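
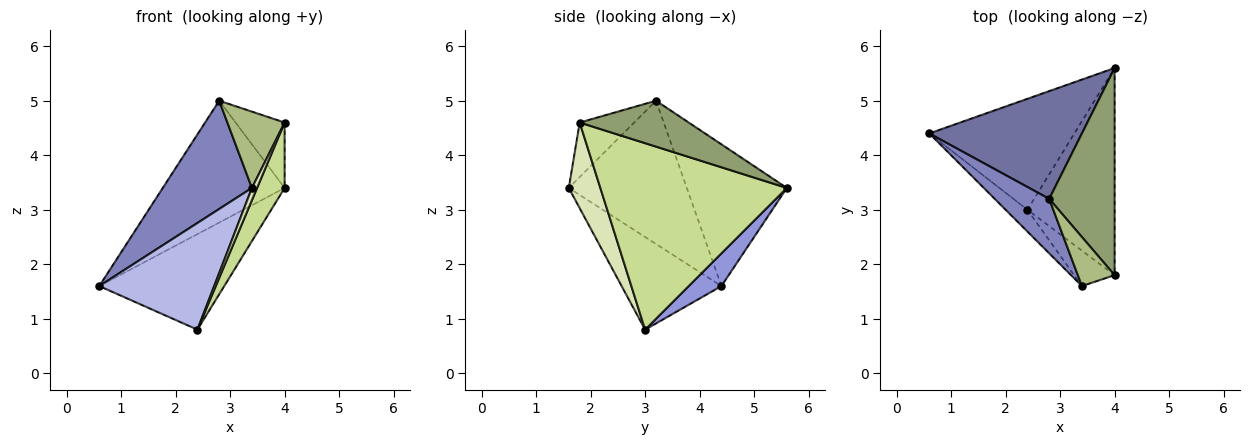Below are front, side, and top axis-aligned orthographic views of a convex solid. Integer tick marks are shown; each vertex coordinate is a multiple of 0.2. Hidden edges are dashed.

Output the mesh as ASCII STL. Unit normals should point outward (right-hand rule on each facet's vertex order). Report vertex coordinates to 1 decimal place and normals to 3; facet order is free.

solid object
 facet normal -0.524 0.638 0.564
  outer loop
   vertex 2.8 3.2 5.0
   vertex 4.0 5.6 3.4
   vertex 0.6 4.4 1.6
  endloop
 endfacet
 facet normal -0.764 -0.577 0.290
  outer loop
   vertex 2.8 3.2 5.0
   vertex 0.6 4.4 1.6
   vertex 3.4 1.6 3.4
  endloop
 endfacet
 facet normal 0.168 0.643 -0.747
  outer loop
   vertex 2.4 3.0 0.8
   vertex 0.6 4.4 1.6
   vertex 4.0 5.6 3.4
  endloop
 endfacet
 facet normal -0.648 -0.746 -0.152
  outer loop
   vertex 2.4 3.0 0.8
   vertex 3.4 1.6 3.4
   vertex 0.6 4.4 1.6
  endloop
 endfacet
 facet normal 0.556 0.250 0.793
  outer loop
   vertex 4.0 1.8 4.6
   vertex 4.0 5.6 3.4
   vertex 2.8 3.2 5.0
  endloop
 endfacet
 facet normal -0.625 -0.656 0.422
  outer loop
   vertex 4.0 1.8 4.6
   vertex 2.8 3.2 5.0
   vertex 3.4 1.6 3.4
  endloop
 endfacet
 facet normal 0.898 -0.133 -0.420
  outer loop
   vertex 4.0 1.8 4.6
   vertex 2.4 3.0 0.8
   vertex 4.0 5.6 3.4
  endloop
 endfacet
 facet normal 0.894 -0.146 -0.423
  outer loop
   vertex 4.0 1.8 4.6
   vertex 3.4 1.6 3.4
   vertex 2.4 3.0 0.8
  endloop
 endfacet
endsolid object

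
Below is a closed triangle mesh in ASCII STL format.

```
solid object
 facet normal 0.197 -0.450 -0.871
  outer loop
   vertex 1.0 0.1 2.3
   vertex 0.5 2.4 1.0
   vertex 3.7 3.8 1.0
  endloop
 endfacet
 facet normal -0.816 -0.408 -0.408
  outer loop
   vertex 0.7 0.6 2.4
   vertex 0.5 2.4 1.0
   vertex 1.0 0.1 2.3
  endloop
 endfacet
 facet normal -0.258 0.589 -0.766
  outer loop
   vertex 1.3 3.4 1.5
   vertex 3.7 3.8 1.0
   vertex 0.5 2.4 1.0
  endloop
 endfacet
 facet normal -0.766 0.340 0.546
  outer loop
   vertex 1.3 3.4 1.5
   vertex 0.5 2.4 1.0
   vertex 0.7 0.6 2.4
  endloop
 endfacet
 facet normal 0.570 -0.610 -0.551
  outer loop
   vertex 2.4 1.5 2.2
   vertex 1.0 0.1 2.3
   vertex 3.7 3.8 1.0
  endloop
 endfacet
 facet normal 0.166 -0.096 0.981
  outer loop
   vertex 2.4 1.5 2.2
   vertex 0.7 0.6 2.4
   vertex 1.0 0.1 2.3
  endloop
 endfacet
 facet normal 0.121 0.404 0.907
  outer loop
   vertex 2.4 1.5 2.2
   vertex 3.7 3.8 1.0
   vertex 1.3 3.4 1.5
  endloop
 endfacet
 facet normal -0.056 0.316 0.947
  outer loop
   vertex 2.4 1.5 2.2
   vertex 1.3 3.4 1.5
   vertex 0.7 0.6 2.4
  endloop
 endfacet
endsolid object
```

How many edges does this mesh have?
12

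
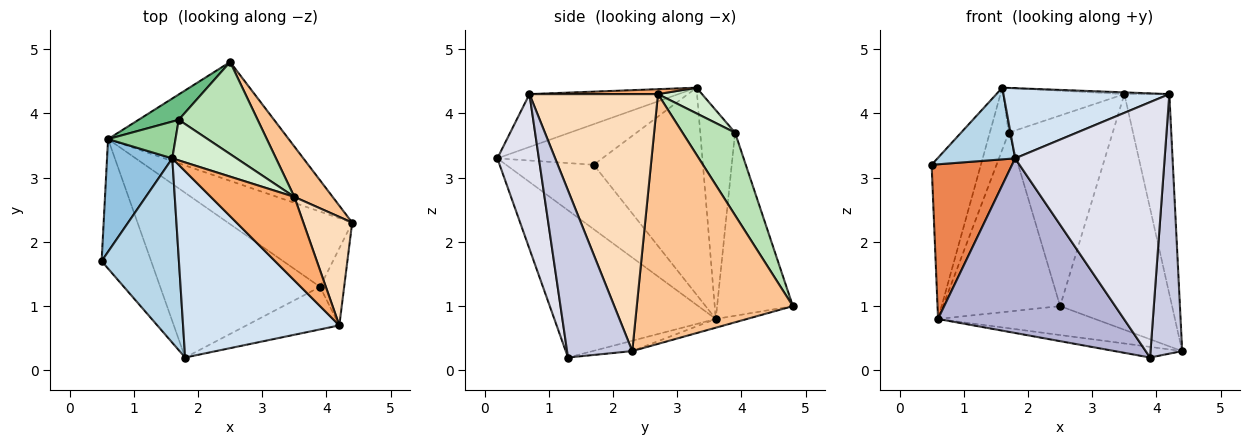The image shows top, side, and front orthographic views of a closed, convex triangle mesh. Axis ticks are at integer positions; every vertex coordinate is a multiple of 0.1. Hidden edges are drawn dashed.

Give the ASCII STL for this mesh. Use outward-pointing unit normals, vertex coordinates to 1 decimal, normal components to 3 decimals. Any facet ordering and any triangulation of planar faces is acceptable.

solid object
 facet normal -0.047 0.236 -0.971
  outer loop
   vertex 0.6 3.6 0.8
   vertex 2.5 4.8 1.0
   vertex 4.4 2.3 0.3
  endloop
 endfacet
 facet normal -0.876 0.395 0.276
  outer loop
   vertex 0.6 3.6 0.8
   vertex 0.5 1.7 3.2
   vertex 1.6 3.3 4.4
  endloop
 endfacet
 facet normal -0.440 -0.325 0.837
  outer loop
   vertex 1.8 0.2 3.3
   vertex 1.6 3.3 4.4
   vertex 0.5 1.7 3.2
  endloop
 endfacet
 facet normal -0.302 -0.336 0.892
  outer loop
   vertex 1.8 0.2 3.3
   vertex 4.2 0.7 4.3
   vertex 1.6 3.3 4.4
  endloop
 endfacet
 facet normal -0.641 -0.588 -0.493
  outer loop
   vertex 1.8 0.2 3.3
   vertex 0.5 1.7 3.2
   vertex 0.6 3.6 0.8
  endloop
 endfacet
 facet normal 0.059 0.021 0.998
  outer loop
   vertex 3.5 2.7 4.3
   vertex 1.6 3.3 4.4
   vertex 4.2 0.7 4.3
  endloop
 endfacet
 facet normal 0.806 0.578 0.124
  outer loop
   vertex 3.5 2.7 4.3
   vertex 4.4 2.3 0.3
   vertex 2.5 4.8 1.0
  endloop
 endfacet
 facet normal 0.929 0.325 0.177
  outer loop
   vertex 3.5 2.7 4.3
   vertex 4.2 0.7 4.3
   vertex 4.4 2.3 0.3
  endloop
 endfacet
 facet normal -0.539 0.834 0.118
  outer loop
   vertex 1.7 3.9 3.7
   vertex 2.5 4.8 1.0
   vertex 0.6 3.6 0.8
  endloop
 endfacet
 facet normal -0.845 0.459 0.273
  outer loop
   vertex 1.7 3.9 3.7
   vertex 0.6 3.6 0.8
   vertex 1.6 3.3 4.4
  endloop
 endfacet
 facet normal 0.414 0.819 0.396
  outer loop
   vertex 1.7 3.9 3.7
   vertex 3.5 2.7 4.3
   vertex 2.5 4.8 1.0
  endloop
 endfacet
 facet normal 0.260 0.715 0.650
  outer loop
   vertex 1.7 3.9 3.7
   vertex 1.6 3.3 4.4
   vertex 3.5 2.7 4.3
  endloop
 endfacet
 facet normal -0.082 0.140 -0.987
  outer loop
   vertex 3.9 1.3 0.2
   vertex 0.6 3.6 0.8
   vertex 4.4 2.3 0.3
  endloop
 endfacet
 facet normal -0.534 -0.615 -0.580
  outer loop
   vertex 3.9 1.3 0.2
   vertex 1.8 0.2 3.3
   vertex 0.6 3.6 0.8
  endloop
 endfacet
 facet normal 0.892 -0.433 -0.129
  outer loop
   vertex 3.9 1.3 0.2
   vertex 4.4 2.3 0.3
   vertex 4.2 0.7 4.3
  endloop
 endfacet
 facet normal 0.264 -0.951 -0.159
  outer loop
   vertex 3.9 1.3 0.2
   vertex 4.2 0.7 4.3
   vertex 1.8 0.2 3.3
  endloop
 endfacet
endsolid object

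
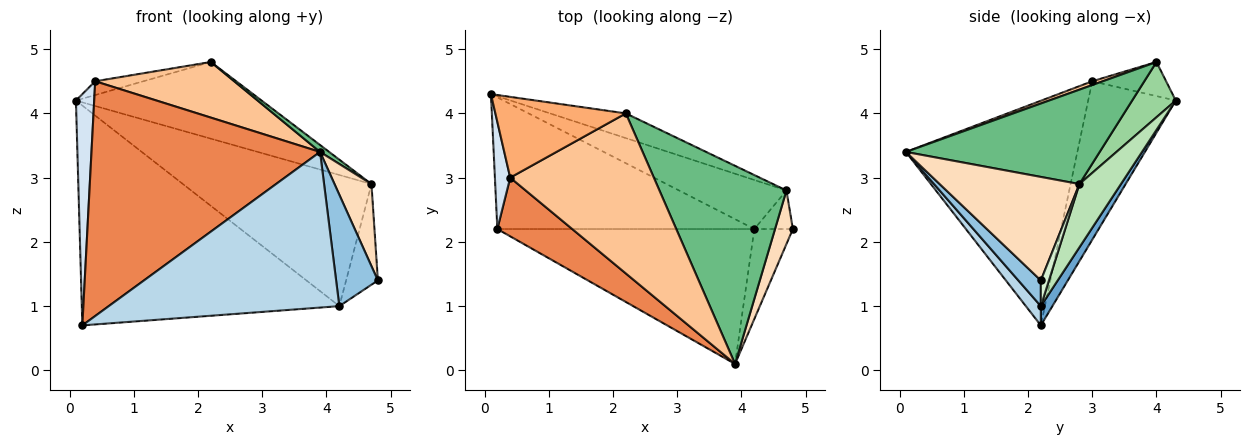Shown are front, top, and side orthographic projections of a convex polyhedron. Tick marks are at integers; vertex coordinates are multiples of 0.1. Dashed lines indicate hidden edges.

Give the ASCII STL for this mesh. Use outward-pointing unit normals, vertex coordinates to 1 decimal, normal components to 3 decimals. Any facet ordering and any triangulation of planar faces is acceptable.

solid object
 facet normal 0.038 0.857 -0.513
  outer loop
   vertex 4.2 2.2 1.0
   vertex 0.2 2.2 0.7
   vertex 0.1 4.3 4.2
  endloop
 endfacet
 facet normal 0.386 -0.718 -0.580
  outer loop
   vertex 4.2 2.2 1.0
   vertex 4.8 2.2 1.4
   vertex 3.9 0.1 3.4
  endloop
 endfacet
 facet normal 0.049 -0.755 -0.654
  outer loop
   vertex 4.2 2.2 1.0
   vertex 3.9 0.1 3.4
   vertex 0.2 2.2 0.7
  endloop
 endfacet
 facet normal -0.975 -0.203 0.094
  outer loop
   vertex 0.4 3.0 4.5
   vertex 0.1 4.3 4.2
   vertex 0.2 2.2 0.7
  endloop
 endfacet
 facet normal -0.588 -0.784 0.196
  outer loop
   vertex 0.4 3.0 4.5
   vertex 0.2 2.2 0.7
   vertex 3.9 0.1 3.4
  endloop
 endfacet
 facet normal -0.249 0.163 0.955
  outer loop
   vertex 0.4 3.0 4.5
   vertex 2.2 4.0 4.8
   vertex 0.1 4.3 4.2
  endloop
 endfacet
 facet normal 0.025 -0.328 0.944
  outer loop
   vertex 0.4 3.0 4.5
   vertex 3.9 0.1 3.4
   vertex 2.2 4.0 4.8
  endloop
 endfacet
 facet normal 0.954 -0.252 0.164
  outer loop
   vertex 4.7 2.8 2.9
   vertex 3.9 0.1 3.4
   vertex 4.8 2.2 1.4
  endloop
 endfacet
 facet normal 0.596 -0.028 0.802
  outer loop
   vertex 4.7 2.8 2.9
   vertex 2.2 4.0 4.8
   vertex 3.9 0.1 3.4
  endloop
 endfacet
 facet normal 0.218 0.929 -0.299
  outer loop
   vertex 4.7 2.8 2.9
   vertex 0.1 4.3 4.2
   vertex 2.2 4.0 4.8
  endloop
 endfacet
 facet normal 0.202 0.917 -0.343
  outer loop
   vertex 4.7 2.8 2.9
   vertex 4.2 2.2 1.0
   vertex 0.1 4.3 4.2
  endloop
 endfacet
 facet normal 0.232 0.908 -0.348
  outer loop
   vertex 4.7 2.8 2.9
   vertex 4.8 2.2 1.4
   vertex 4.2 2.2 1.0
  endloop
 endfacet
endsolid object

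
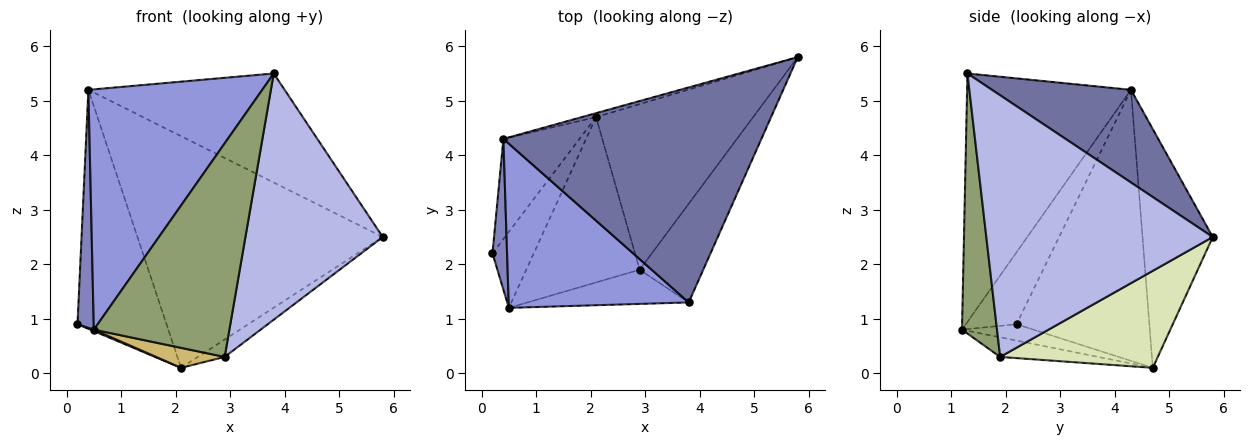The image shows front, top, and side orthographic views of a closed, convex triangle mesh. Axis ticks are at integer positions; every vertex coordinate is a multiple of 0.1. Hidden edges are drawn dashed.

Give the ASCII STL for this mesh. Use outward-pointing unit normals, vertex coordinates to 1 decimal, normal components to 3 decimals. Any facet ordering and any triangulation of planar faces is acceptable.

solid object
 facet normal 0.305 0.431 0.849
  outer loop
   vertex 0.4 4.3 5.2
   vertex 3.8 1.3 5.5
   vertex 5.8 5.8 2.5
  endloop
 endfacet
 facet normal -0.935 -0.299 0.190
  outer loop
   vertex 0.4 4.3 5.2
   vertex 0.2 2.2 0.9
   vertex 0.5 1.2 0.8
  endloop
 endfacet
 facet normal -0.614 -0.652 0.445
  outer loop
   vertex 0.4 4.3 5.2
   vertex 0.5 1.2 0.8
   vertex 3.8 1.3 5.5
  endloop
 endfacet
 facet normal 0.837 -0.508 -0.203
  outer loop
   vertex 2.9 1.9 0.3
   vertex 5.8 5.8 2.5
   vertex 3.8 1.3 5.5
  endloop
 endfacet
 facet normal 0.247 -0.957 -0.153
  outer loop
   vertex 2.9 1.9 0.3
   vertex 3.8 1.3 5.5
   vertex 0.5 1.2 0.8
  endloop
 endfacet
 facet normal -0.809 0.542 -0.227
  outer loop
   vertex 2.1 4.7 0.1
   vertex 0.2 2.2 0.9
   vertex 0.4 4.3 5.2
  endloop
 endfacet
 facet normal -0.275 0.961 -0.016
  outer loop
   vertex 2.1 4.7 0.1
   vertex 0.4 4.3 5.2
   vertex 5.8 5.8 2.5
  endloop
 endfacet
 facet normal 0.523 0.089 -0.848
  outer loop
   vertex 2.1 4.7 0.1
   vertex 5.8 5.8 2.5
   vertex 2.9 1.9 0.3
  endloop
 endfacet
 facet normal -0.368 -0.018 -0.930
  outer loop
   vertex 2.1 4.7 0.1
   vertex 0.5 1.2 0.8
   vertex 0.2 2.2 0.9
  endloop
 endfacet
 facet normal -0.169 -0.118 -0.978
  outer loop
   vertex 2.1 4.7 0.1
   vertex 2.9 1.9 0.3
   vertex 0.5 1.2 0.8
  endloop
 endfacet
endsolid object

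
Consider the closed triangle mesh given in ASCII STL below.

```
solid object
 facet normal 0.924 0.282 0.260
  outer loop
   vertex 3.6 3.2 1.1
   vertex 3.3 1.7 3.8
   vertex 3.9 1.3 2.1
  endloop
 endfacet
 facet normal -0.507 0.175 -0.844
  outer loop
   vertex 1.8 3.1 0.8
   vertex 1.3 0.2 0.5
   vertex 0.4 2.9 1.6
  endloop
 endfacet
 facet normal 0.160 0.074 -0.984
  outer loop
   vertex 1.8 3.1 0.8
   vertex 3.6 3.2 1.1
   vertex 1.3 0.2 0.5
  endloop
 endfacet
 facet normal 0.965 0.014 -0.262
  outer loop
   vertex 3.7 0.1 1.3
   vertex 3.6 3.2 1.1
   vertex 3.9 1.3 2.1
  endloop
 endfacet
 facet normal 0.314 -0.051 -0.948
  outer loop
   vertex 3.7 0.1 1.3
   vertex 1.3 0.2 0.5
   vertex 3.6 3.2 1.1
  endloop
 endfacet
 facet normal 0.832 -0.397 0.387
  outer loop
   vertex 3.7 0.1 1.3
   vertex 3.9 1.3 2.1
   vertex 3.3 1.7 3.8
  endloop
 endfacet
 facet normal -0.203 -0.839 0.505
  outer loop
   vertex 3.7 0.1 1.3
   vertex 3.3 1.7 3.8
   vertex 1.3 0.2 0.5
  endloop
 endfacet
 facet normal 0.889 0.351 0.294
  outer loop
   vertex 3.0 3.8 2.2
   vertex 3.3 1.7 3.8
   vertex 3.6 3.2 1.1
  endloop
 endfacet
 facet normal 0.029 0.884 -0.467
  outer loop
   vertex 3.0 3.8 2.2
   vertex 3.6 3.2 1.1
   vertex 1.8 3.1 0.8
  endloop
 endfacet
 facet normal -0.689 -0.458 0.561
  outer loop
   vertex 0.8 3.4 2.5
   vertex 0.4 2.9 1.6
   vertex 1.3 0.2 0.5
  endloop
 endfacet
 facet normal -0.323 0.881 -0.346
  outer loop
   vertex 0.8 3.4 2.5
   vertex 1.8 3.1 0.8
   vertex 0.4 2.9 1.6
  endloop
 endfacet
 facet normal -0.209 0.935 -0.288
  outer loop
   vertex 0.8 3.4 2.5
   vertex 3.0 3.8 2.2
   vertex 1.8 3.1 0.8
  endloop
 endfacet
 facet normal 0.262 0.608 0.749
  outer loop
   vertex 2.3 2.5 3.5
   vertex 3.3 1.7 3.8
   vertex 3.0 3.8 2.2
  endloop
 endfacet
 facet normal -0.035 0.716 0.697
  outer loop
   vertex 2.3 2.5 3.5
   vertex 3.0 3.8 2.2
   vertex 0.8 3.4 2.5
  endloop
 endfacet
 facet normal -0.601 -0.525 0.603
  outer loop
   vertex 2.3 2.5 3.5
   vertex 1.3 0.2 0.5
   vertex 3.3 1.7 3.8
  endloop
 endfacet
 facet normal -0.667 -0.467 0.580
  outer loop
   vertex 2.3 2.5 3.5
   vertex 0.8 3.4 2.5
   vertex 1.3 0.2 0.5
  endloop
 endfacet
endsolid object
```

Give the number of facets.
16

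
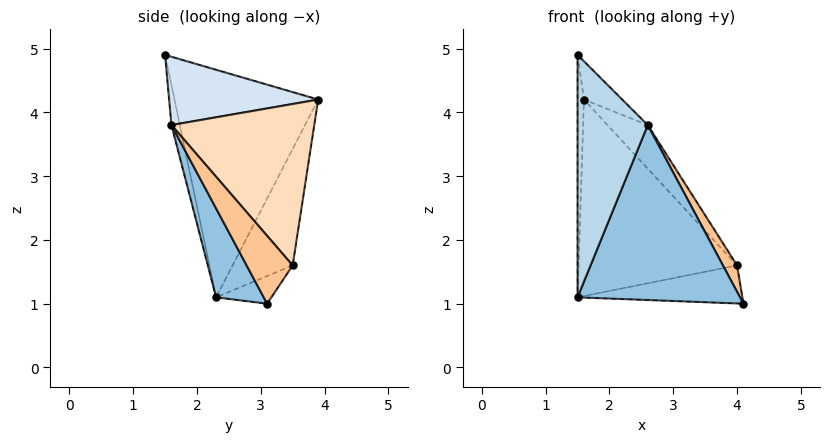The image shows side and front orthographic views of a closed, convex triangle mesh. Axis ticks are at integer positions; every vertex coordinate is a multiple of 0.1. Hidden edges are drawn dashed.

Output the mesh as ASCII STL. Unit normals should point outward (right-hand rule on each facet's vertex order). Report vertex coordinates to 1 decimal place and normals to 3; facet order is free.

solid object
 facet normal -0.999 0.044 0.009
  outer loop
   vertex 1.5 1.5 4.9
   vertex 1.6 3.9 4.2
   vertex 1.5 2.3 1.1
  endloop
 endfacet
 facet normal 0.264 -0.902 -0.342
  outer loop
   vertex 2.6 1.6 3.8
   vertex 1.5 2.3 1.1
   vertex 4.1 3.1 1.0
  endloop
 endfacet
 facet normal -0.116 -0.972 -0.205
  outer loop
   vertex 2.6 1.6 3.8
   vertex 1.5 1.5 4.9
   vertex 1.5 2.3 1.1
  endloop
 endfacet
 facet normal 0.688 0.177 0.704
  outer loop
   vertex 2.6 1.6 3.8
   vertex 1.6 3.9 4.2
   vertex 1.5 1.5 4.9
  endloop
 endfacet
 facet normal -0.262 0.782 -0.565
  outer loop
   vertex 4.0 3.5 1.6
   vertex 4.1 3.1 1.0
   vertex 1.5 2.3 1.1
  endloop
 endfacet
 facet normal -0.321 0.846 -0.426
  outer loop
   vertex 4.0 3.5 1.6
   vertex 1.5 2.3 1.1
   vertex 1.6 3.9 4.2
  endloop
 endfacet
 facet normal 0.901 -0.277 0.334
  outer loop
   vertex 4.0 3.5 1.6
   vertex 2.6 1.6 3.8
   vertex 4.1 3.1 1.0
  endloop
 endfacet
 facet normal 0.735 0.207 0.646
  outer loop
   vertex 4.0 3.5 1.6
   vertex 1.6 3.9 4.2
   vertex 2.6 1.6 3.8
  endloop
 endfacet
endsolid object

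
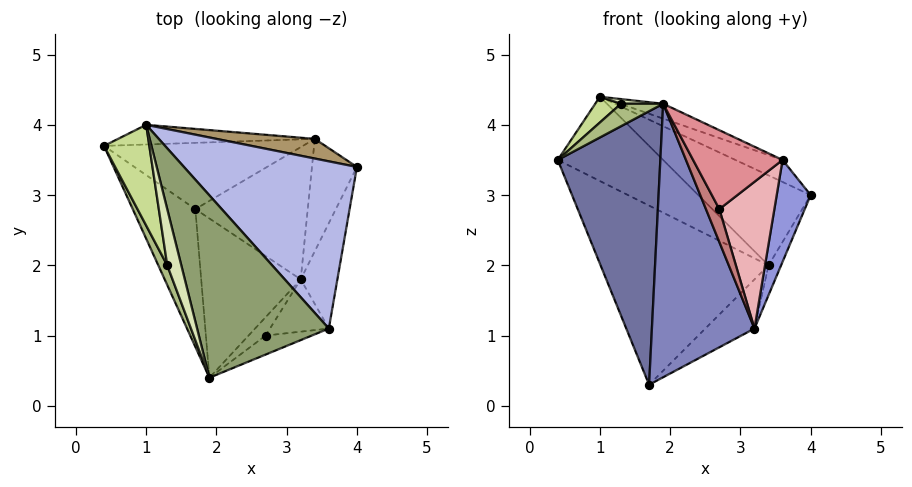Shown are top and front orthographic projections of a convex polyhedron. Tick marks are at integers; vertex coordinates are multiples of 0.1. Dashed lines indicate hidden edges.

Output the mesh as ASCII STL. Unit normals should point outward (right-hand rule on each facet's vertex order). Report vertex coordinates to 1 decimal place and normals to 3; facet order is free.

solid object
 facet normal -0.865 -0.448 -0.225
  outer loop
   vertex 1.7 2.8 0.3
   vertex 1.9 0.4 4.3
   vertex 0.4 3.7 3.5
  endloop
 endfacet
 facet normal -0.294 -0.826 -0.481
  outer loop
   vertex 3.2 1.8 1.1
   vertex 1.9 0.4 4.3
   vertex 1.7 2.8 0.3
  endloop
 endfacet
 facet normal 0.952 -0.214 -0.221
  outer loop
   vertex 3.6 1.1 3.5
   vertex 3.2 1.8 1.1
   vertex 4.0 3.4 3.0
  endloop
 endfacet
 facet normal 0.439 0.117 0.891
  outer loop
   vertex 3.6 1.1 3.5
   vertex 4.0 3.4 3.0
   vertex 1.0 4.0 4.4
  endloop
 endfacet
 facet normal 0.399 0.074 0.914
  outer loop
   vertex 3.6 1.1 3.5
   vertex 1.0 4.0 4.4
   vertex 1.9 0.4 4.3
  endloop
 endfacet
 facet normal -0.895 -0.336 0.294
  outer loop
   vertex 1.3 2.0 4.3
   vertex 0.4 3.7 3.5
   vertex 1.9 0.4 4.3
  endloop
 endfacet
 facet normal -0.799 -0.149 0.582
  outer loop
   vertex 1.3 2.0 4.3
   vertex 1.0 4.0 4.4
   vertex 0.4 3.7 3.5
  endloop
 endfacet
 facet normal -0.216 -0.081 0.973
  outer loop
   vertex 1.3 2.0 4.3
   vertex 1.9 0.4 4.3
   vertex 1.0 4.0 4.4
  endloop
 endfacet
 facet normal 0.283 0.937 0.205
  outer loop
   vertex 3.4 3.8 2.0
   vertex 1.0 4.0 4.4
   vertex 4.0 3.4 3.0
  endloop
 endfacet
 facet normal -0.201 0.919 -0.340
  outer loop
   vertex 3.4 3.8 2.0
   vertex 1.7 2.8 0.3
   vertex 0.4 3.7 3.5
  endloop
 endfacet
 facet normal -0.145 0.964 -0.225
  outer loop
   vertex 3.4 3.8 2.0
   vertex 0.4 3.7 3.5
   vertex 1.0 4.0 4.4
  endloop
 endfacet
 facet normal 0.872 0.126 -0.473
  outer loop
   vertex 3.4 3.8 2.0
   vertex 4.0 3.4 3.0
   vertex 3.2 1.8 1.1
  endloop
 endfacet
 facet normal 0.591 0.281 -0.756
  outer loop
   vertex 3.4 3.8 2.0
   vertex 3.2 1.8 1.1
   vertex 1.7 2.8 0.3
  endloop
 endfacet
 facet normal -0.250 -0.846 -0.471
  outer loop
   vertex 2.7 1.0 2.8
   vertex 1.9 0.4 4.3
   vertex 3.2 1.8 1.1
  endloop
 endfacet
 facet normal 0.279 -0.934 -0.225
  outer loop
   vertex 2.7 1.0 2.8
   vertex 3.6 1.1 3.5
   vertex 1.9 0.4 4.3
  endloop
 endfacet
 facet normal 0.344 -0.885 -0.315
  outer loop
   vertex 2.7 1.0 2.8
   vertex 3.2 1.8 1.1
   vertex 3.6 1.1 3.5
  endloop
 endfacet
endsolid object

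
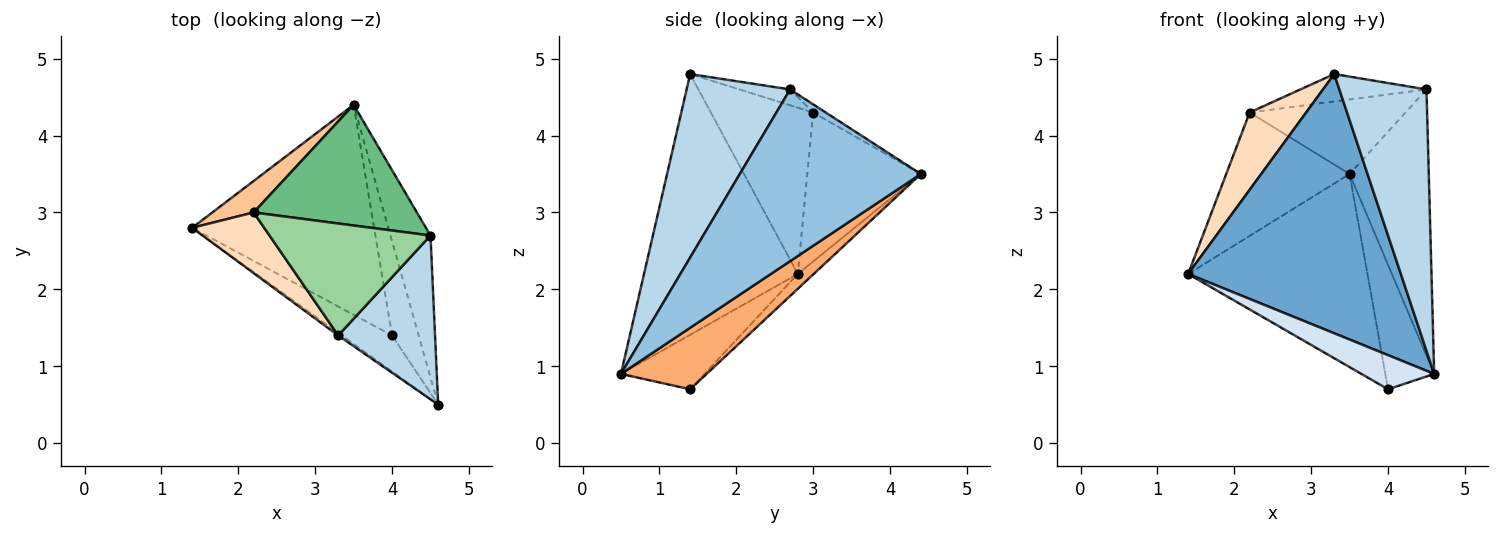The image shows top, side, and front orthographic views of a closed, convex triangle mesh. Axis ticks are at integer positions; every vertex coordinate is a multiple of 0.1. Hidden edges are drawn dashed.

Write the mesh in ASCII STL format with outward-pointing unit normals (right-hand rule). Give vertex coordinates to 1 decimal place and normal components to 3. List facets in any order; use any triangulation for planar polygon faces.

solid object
 facet normal -0.586 -0.810 -0.008
  outer loop
   vertex 3.3 1.4 4.8
   vertex 1.4 2.8 2.2
   vertex 4.6 0.5 0.9
  endloop
 endfacet
 facet normal 0.896 0.392 -0.209
  outer loop
   vertex 4.5 2.7 4.6
   vertex 4.6 0.5 0.9
   vertex 3.5 4.4 3.5
  endloop
 endfacet
 facet normal 0.709 -0.597 0.374
  outer loop
   vertex 4.5 2.7 4.6
   vertex 3.3 1.4 4.8
   vertex 4.6 0.5 0.9
  endloop
 endfacet
 facet normal -0.619 -0.540 -0.570
  outer loop
   vertex 4.0 1.4 0.7
   vertex 4.6 0.5 0.9
   vertex 1.4 2.8 2.2
  endloop
 endfacet
 facet normal -0.060 0.676 -0.735
  outer loop
   vertex 4.0 1.4 0.7
   vertex 1.4 2.8 2.2
   vertex 3.5 4.4 3.5
  endloop
 endfacet
 facet normal 0.813 0.464 -0.352
  outer loop
   vertex 4.0 1.4 0.7
   vertex 3.5 4.4 3.5
   vertex 4.6 0.5 0.9
  endloop
 endfacet
 facet normal -0.665 0.723 0.185
  outer loop
   vertex 2.2 3.0 4.3
   vertex 3.5 4.4 3.5
   vertex 1.4 2.8 2.2
  endloop
 endfacet
 facet normal -0.818 -0.452 0.355
  outer loop
   vertex 2.2 3.0 4.3
   vertex 1.4 2.8 2.2
   vertex 3.3 1.4 4.8
  endloop
 endfacet
 facet normal -0.042 0.525 0.850
  outer loop
   vertex 2.2 3.0 4.3
   vertex 4.5 2.7 4.6
   vertex 3.5 4.4 3.5
  endloop
 endfacet
 facet normal -0.095 0.237 0.967
  outer loop
   vertex 2.2 3.0 4.3
   vertex 3.3 1.4 4.8
   vertex 4.5 2.7 4.6
  endloop
 endfacet
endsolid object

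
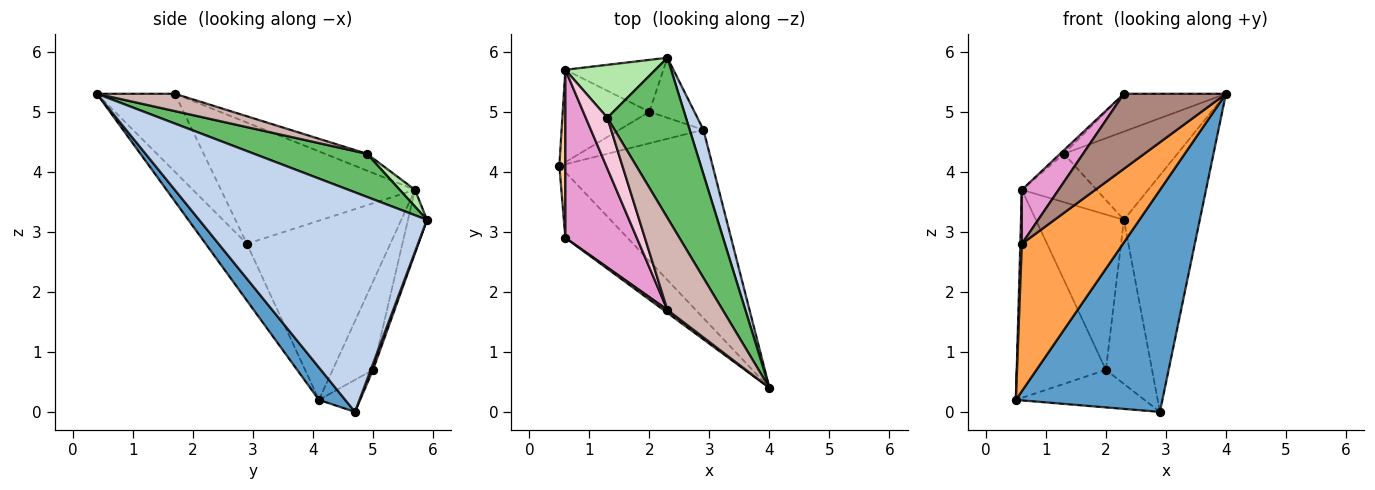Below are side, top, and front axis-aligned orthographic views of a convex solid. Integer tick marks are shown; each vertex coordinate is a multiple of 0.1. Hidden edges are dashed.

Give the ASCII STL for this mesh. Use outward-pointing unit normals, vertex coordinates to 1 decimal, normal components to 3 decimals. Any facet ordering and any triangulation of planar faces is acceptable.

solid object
 facet normal 0.135 -0.755 -0.641
  outer loop
   vertex 2.9 4.7 0.0
   vertex 4.0 0.4 5.3
   vertex 0.5 4.1 0.2
  endloop
 endfacet
 facet normal 0.947 0.315 0.059
  outer loop
   vertex 2.9 4.7 0.0
   vertex 2.3 5.9 3.2
   vertex 4.0 0.4 5.3
  endloop
 endfacet
 facet normal -0.349 -0.856 -0.382
  outer loop
   vertex 0.6 2.9 2.8
   vertex 0.5 4.1 0.2
   vertex 4.0 0.4 5.3
  endloop
 endfacet
 facet normal -0.999 -0.011 0.033
  outer loop
   vertex 0.6 2.9 2.8
   vertex 0.6 5.7 3.7
   vertex 0.5 4.1 0.2
  endloop
 endfacet
 facet normal 0.433 0.435 0.789
  outer loop
   vertex 1.3 4.9 4.3
   vertex 4.0 0.4 5.3
   vertex 2.3 5.9 3.2
  endloop
 endfacet
 facet normal 0.137 0.668 0.731
  outer loop
   vertex 1.3 4.9 4.3
   vertex 2.3 5.9 3.2
   vertex 0.6 5.7 3.7
  endloop
 endfacet
 facet normal 0.046 0.938 -0.343
  outer loop
   vertex 2.0 5.0 0.7
   vertex 2.3 5.9 3.2
   vertex 2.9 4.7 0.0
  endloop
 endfacet
 facet normal -0.201 0.929 -0.310
  outer loop
   vertex 2.0 5.0 0.7
   vertex 0.6 5.7 3.7
   vertex 2.3 5.9 3.2
  endloop
 endfacet
 facet normal -0.238 0.744 -0.625
  outer loop
   vertex 2.0 5.0 0.7
   vertex 2.9 4.7 0.0
   vertex 0.5 4.1 0.2
  endloop
 endfacet
 facet normal -0.382 0.845 -0.375
  outer loop
   vertex 2.0 5.0 0.7
   vertex 0.5 4.1 0.2
   vertex 0.6 5.7 3.7
  endloop
 endfacet
 facet normal -0.607 -0.794 0.032
  outer loop
   vertex 2.3 1.7 5.3
   vertex 0.6 2.9 2.8
   vertex 4.0 0.4 5.3
  endloop
 endfacet
 facet normal 0.279 0.365 0.888
  outer loop
   vertex 2.3 1.7 5.3
   vertex 4.0 0.4 5.3
   vertex 1.3 4.9 4.3
  endloop
 endfacet
 facet normal -0.850 -0.161 0.501
  outer loop
   vertex 2.3 1.7 5.3
   vertex 0.6 5.7 3.7
   vertex 0.6 2.9 2.8
  endloop
 endfacet
 facet normal -0.613 0.055 0.788
  outer loop
   vertex 2.3 1.7 5.3
   vertex 1.3 4.9 4.3
   vertex 0.6 5.7 3.7
  endloop
 endfacet
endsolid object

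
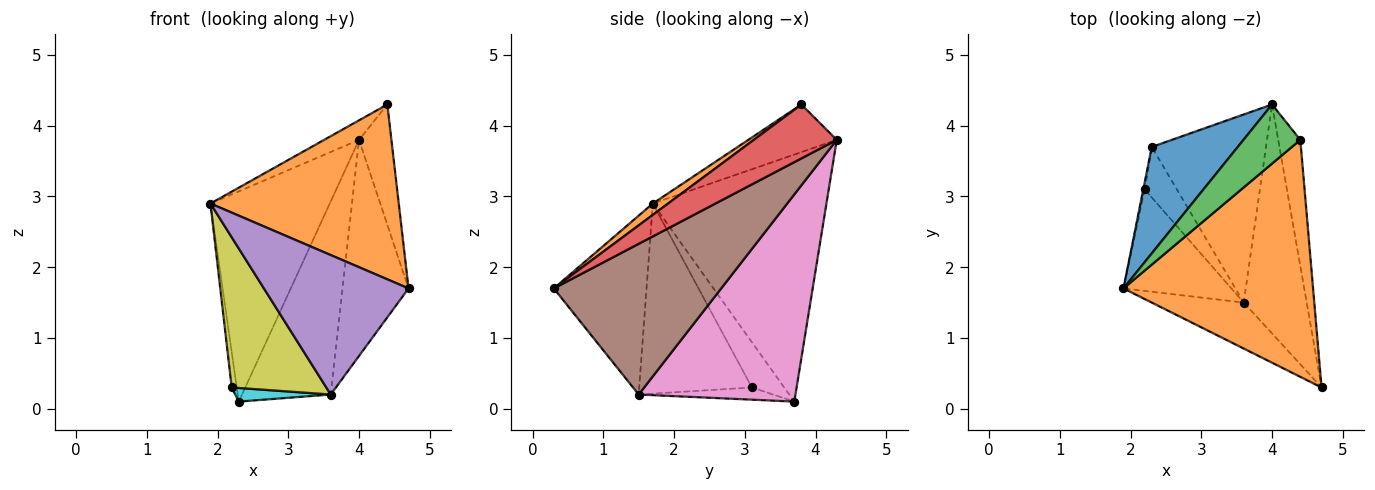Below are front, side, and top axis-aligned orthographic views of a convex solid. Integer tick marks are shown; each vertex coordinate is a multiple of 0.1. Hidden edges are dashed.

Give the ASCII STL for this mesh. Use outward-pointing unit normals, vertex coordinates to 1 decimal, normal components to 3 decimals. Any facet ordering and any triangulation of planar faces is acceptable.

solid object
 facet normal -0.792 0.544 0.276
  outer loop
   vertex 2.3 3.7 0.1
   vertex 1.9 1.7 2.9
   vertex 4.0 4.3 3.8
  endloop
 endfacet
 facet normal 0.048 -0.593 0.804
  outer loop
   vertex 4.4 3.8 4.3
   vertex 1.9 1.7 2.9
   vertex 4.7 0.3 1.7
  endloop
 endfacet
 facet normal -0.622 0.245 0.743
  outer loop
   vertex 4.4 3.8 4.3
   vertex 4.0 4.3 3.8
   vertex 1.9 1.7 2.9
  endloop
 endfacet
 facet normal 0.870 0.340 -0.357
  outer loop
   vertex 4.4 3.8 4.3
   vertex 4.7 0.3 1.7
   vertex 4.0 4.3 3.8
  endloop
 endfacet
 facet normal -0.520 -0.811 -0.267
  outer loop
   vertex 3.6 1.5 0.2
   vertex 4.7 0.3 1.7
   vertex 1.9 1.7 2.9
  endloop
 endfacet
 facet normal 0.867 0.342 -0.362
  outer loop
   vertex 3.6 1.5 0.2
   vertex 4.0 4.3 3.8
   vertex 4.7 0.3 1.7
  endloop
 endfacet
 facet normal 0.785 0.444 -0.433
  outer loop
   vertex 3.6 1.5 0.2
   vertex 2.3 3.7 0.1
   vertex 4.0 4.3 3.8
  endloop
 endfacet
 facet normal -0.988 0.154 -0.031
  outer loop
   vertex 2.2 3.1 0.3
   vertex 1.9 1.7 2.9
   vertex 2.3 3.7 0.1
  endloop
 endfacet
 facet normal -0.702 -0.590 -0.399
  outer loop
   vertex 2.2 3.1 0.3
   vertex 3.6 1.5 0.2
   vertex 1.9 1.7 2.9
  endloop
 endfacet
 facet normal -0.344 -0.245 -0.906
  outer loop
   vertex 2.2 3.1 0.3
   vertex 2.3 3.7 0.1
   vertex 3.6 1.5 0.2
  endloop
 endfacet
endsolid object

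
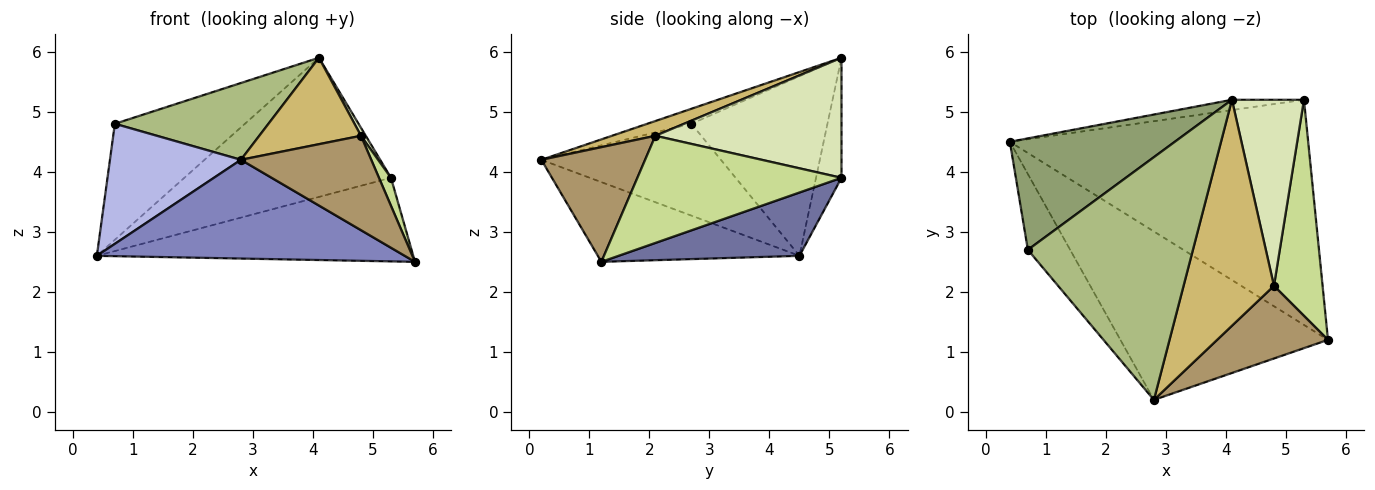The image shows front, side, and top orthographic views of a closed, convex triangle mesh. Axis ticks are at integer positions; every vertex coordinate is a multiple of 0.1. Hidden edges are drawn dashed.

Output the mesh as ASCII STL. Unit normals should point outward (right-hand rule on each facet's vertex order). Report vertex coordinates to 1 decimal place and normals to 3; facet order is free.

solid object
 facet normal 0.195 0.341 -0.919
  outer loop
   vertex 5.3 5.2 3.9
   vertex 5.7 1.2 2.5
   vertex 0.4 4.5 2.6
  endloop
 endfacet
 facet normal -0.314 -0.480 -0.819
  outer loop
   vertex 2.8 0.2 4.2
   vertex 0.4 4.5 2.6
   vertex 5.7 1.2 2.5
  endloop
 endfacet
 facet normal -0.122 0.990 -0.073
  outer loop
   vertex 4.1 5.2 5.9
   vertex 5.3 5.2 3.9
   vertex 0.4 4.5 2.6
  endloop
 endfacet
 facet normal -0.757 -0.552 -0.349
  outer loop
   vertex 0.7 2.7 4.8
   vertex 0.4 4.5 2.6
   vertex 2.8 0.2 4.2
  endloop
 endfacet
 facet normal -0.602 0.576 0.553
  outer loop
   vertex 0.7 2.7 4.8
   vertex 4.1 5.2 5.9
   vertex 0.4 4.5 2.6
  endloop
 endfacet
 facet normal -0.086 -0.301 0.950
  outer loop
   vertex 0.7 2.7 4.8
   vertex 2.8 0.2 4.2
   vertex 4.1 5.2 5.9
  endloop
 endfacet
 facet normal 0.909 -0.053 0.413
  outer loop
   vertex 4.8 2.1 4.6
   vertex 5.7 1.2 2.5
   vertex 5.3 5.2 3.9
  endloop
 endfacet
 facet normal 0.857 -0.022 0.514
  outer loop
   vertex 4.8 2.1 4.6
   vertex 5.3 5.2 3.9
   vertex 4.1 5.2 5.9
  endloop
 endfacet
 facet normal 0.534 -0.670 0.516
  outer loop
   vertex 4.8 2.1 4.6
   vertex 2.8 0.2 4.2
   vertex 5.7 1.2 2.5
  endloop
 endfacet
 facet normal 0.151 -0.353 0.923
  outer loop
   vertex 4.8 2.1 4.6
   vertex 4.1 5.2 5.9
   vertex 2.8 0.2 4.2
  endloop
 endfacet
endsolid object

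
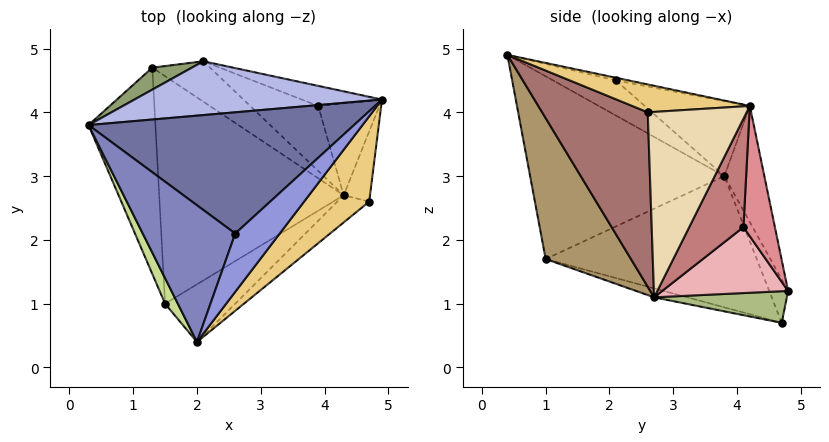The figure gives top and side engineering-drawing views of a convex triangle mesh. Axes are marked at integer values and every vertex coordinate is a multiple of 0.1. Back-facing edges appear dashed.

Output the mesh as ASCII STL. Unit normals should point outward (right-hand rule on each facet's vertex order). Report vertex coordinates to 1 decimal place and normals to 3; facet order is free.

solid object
 facet normal -0.245 0.434 0.867
  outer loop
   vertex 2.6 2.1 4.5
   vertex 4.9 4.2 4.1
   vertex 0.3 3.8 3.0
  endloop
 endfacet
 facet normal -0.335 0.326 0.884
  outer loop
   vertex 2.6 2.1 4.5
   vertex 0.3 3.8 3.0
   vertex 2.0 0.4 4.9
  endloop
 endfacet
 facet normal -0.058 0.248 0.967
  outer loop
   vertex 2.6 2.1 4.5
   vertex 2.0 0.4 4.9
   vertex 4.9 4.2 4.1
  endloop
 endfacet
 facet normal -0.164 0.923 0.349
  outer loop
   vertex 2.1 4.8 1.2
   vertex 0.3 3.8 3.0
   vertex 4.9 4.2 4.1
  endloop
 endfacet
 facet normal -0.270 0.931 0.247
  outer loop
   vertex 2.1 4.8 1.2
   vertex 1.3 4.7 0.7
   vertex 0.3 3.8 3.0
  endloop
 endfacet
 facet normal 0.422 0.478 -0.770
  outer loop
   vertex 2.1 4.8 1.2
   vertex 4.3 2.7 1.1
   vertex 1.3 4.7 0.7
  endloop
 endfacet
 facet normal -0.906 -0.418 0.063
  outer loop
   vertex 1.5 1.0 1.7
   vertex 2.0 0.4 4.9
   vertex 0.3 3.8 3.0
  endloop
 endfacet
 facet normal -0.878 -0.168 -0.448
  outer loop
   vertex 1.5 1.0 1.7
   vertex 0.3 3.8 3.0
   vertex 1.3 4.7 0.7
  endloop
 endfacet
 facet normal 0.468 -0.853 -0.233
  outer loop
   vertex 1.5 1.0 1.7
   vertex 4.3 2.7 1.1
   vertex 2.0 0.4 4.9
  endloop
 endfacet
 facet normal -0.047 -0.263 -0.964
  outer loop
   vertex 1.5 1.0 1.7
   vertex 1.3 4.7 0.7
   vertex 4.3 2.7 1.1
  endloop
 endfacet
 facet normal 0.391 -0.106 0.914
  outer loop
   vertex 4.7 2.6 4.0
   vertex 4.9 4.2 4.1
   vertex 2.0 0.4 4.9
  endloop
 endfacet
 facet normal 0.984 -0.114 -0.140
  outer loop
   vertex 4.7 2.6 4.0
   vertex 4.3 2.7 1.1
   vertex 4.9 4.2 4.1
  endloop
 endfacet
 facet normal 0.605 -0.788 -0.111
  outer loop
   vertex 4.7 2.6 4.0
   vertex 2.0 0.4 4.9
   vertex 4.3 2.7 1.1
  endloop
 endfacet
 facet normal 0.735 0.536 -0.415
  outer loop
   vertex 3.9 4.1 2.2
   vertex 4.9 4.2 4.1
   vertex 4.3 2.7 1.1
  endloop
 endfacet
 facet normal 0.485 0.822 -0.299
  outer loop
   vertex 3.9 4.1 2.2
   vertex 2.1 4.8 1.2
   vertex 4.9 4.2 4.1
  endloop
 endfacet
 facet normal 0.553 0.607 -0.571
  outer loop
   vertex 3.9 4.1 2.2
   vertex 4.3 2.7 1.1
   vertex 2.1 4.8 1.2
  endloop
 endfacet
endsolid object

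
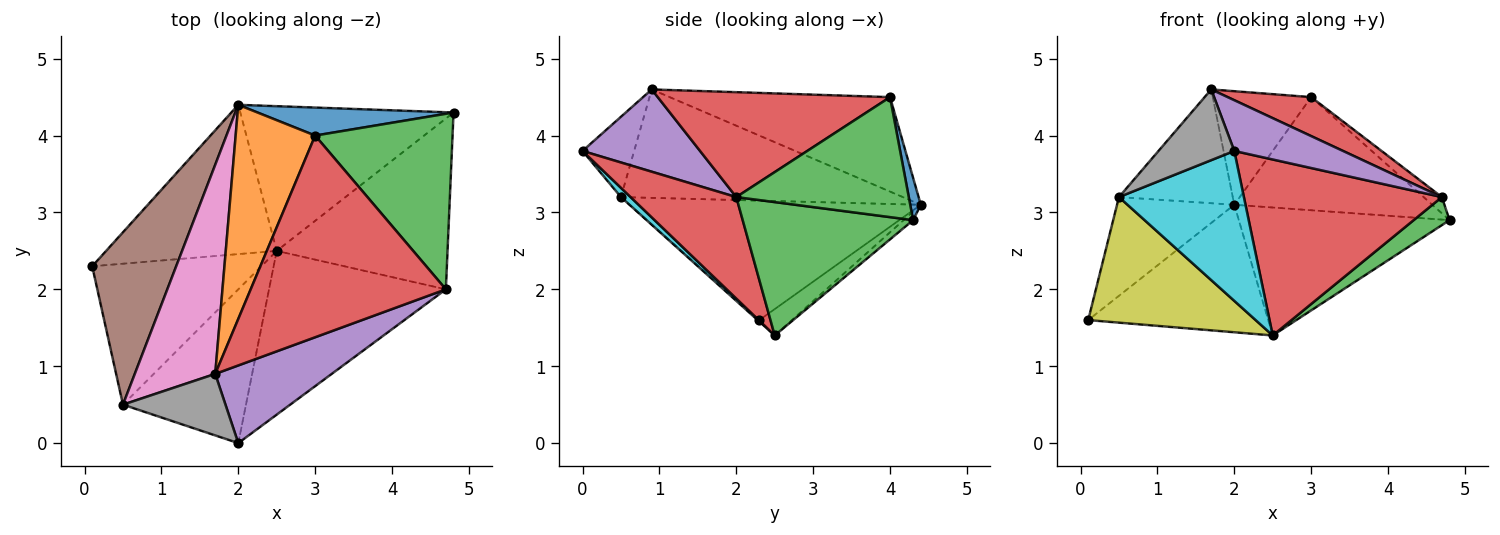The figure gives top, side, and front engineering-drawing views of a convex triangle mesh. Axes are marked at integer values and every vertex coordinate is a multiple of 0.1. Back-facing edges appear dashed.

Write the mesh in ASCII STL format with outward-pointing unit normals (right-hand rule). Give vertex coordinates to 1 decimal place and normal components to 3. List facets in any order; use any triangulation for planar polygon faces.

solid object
 facet normal -0.117 0.645 -0.755
  outer loop
   vertex 2.5 2.5 1.4
   vertex 0.1 2.3 1.6
   vertex 2.0 4.4 3.1
  endloop
 endfacet
 facet normal -0.030 0.662 -0.749
  outer loop
   vertex 2.5 2.5 1.4
   vertex 2.0 4.4 3.1
   vertex 4.8 4.3 2.9
  endloop
 endfacet
 facet normal 0.610 -0.128 -0.782
  outer loop
   vertex 4.7 2.0 3.2
   vertex 2.5 2.5 1.4
   vertex 4.8 4.3 2.9
  endloop
 endfacet
 facet normal 0.364 -0.682 -0.634
  outer loop
   vertex 4.7 2.0 3.2
   vertex 2.0 0.0 3.8
   vertex 2.5 2.5 1.4
  endloop
 endfacet
 facet normal 0.509 -0.471 0.721
  outer loop
   vertex 4.7 2.0 3.2
   vertex 1.7 0.9 4.6
   vertex 2.0 0.0 3.8
  endloop
 endfacet
 facet normal -0.777 0.313 0.546
  outer loop
   vertex 0.5 0.5 3.2
   vertex 2.0 4.4 3.1
   vertex 0.1 2.3 1.6
  endloop
 endfacet
 facet normal -0.764 0.308 0.567
  outer loop
   vertex 0.5 0.5 3.2
   vertex 1.7 0.9 4.6
   vertex 2.0 4.4 3.1
  endloop
 endfacet
 facet normal -0.457 -0.671 0.584
  outer loop
   vertex 0.5 0.5 3.2
   vertex 2.0 0.0 3.8
   vertex 1.7 0.9 4.6
  endloop
 endfacet
 facet normal -0.007 -0.665 -0.747
  outer loop
   vertex 0.5 0.5 3.2
   vertex 0.1 2.3 1.6
   vertex 2.5 2.5 1.4
  endloop
 endfacet
 facet normal 0.054 -0.697 -0.715
  outer loop
   vertex 0.5 0.5 3.2
   vertex 2.5 2.5 1.4
   vertex 2.0 0.0 3.8
  endloop
 endfacet
 facet normal 0.052 0.969 0.240
  outer loop
   vertex 3.0 4.0 4.5
   vertex 4.8 4.3 2.9
   vertex 2.0 4.4 3.1
  endloop
 endfacet
 facet normal -0.724 0.323 0.609
  outer loop
   vertex 3.0 4.0 4.5
   vertex 2.0 4.4 3.1
   vertex 1.7 0.9 4.6
  endloop
 endfacet
 facet normal 0.656 0.069 0.751
  outer loop
   vertex 3.0 4.0 4.5
   vertex 4.7 2.0 3.2
   vertex 4.8 4.3 2.9
  endloop
 endfacet
 facet normal 0.467 -0.168 0.868
  outer loop
   vertex 3.0 4.0 4.5
   vertex 1.7 0.9 4.6
   vertex 4.7 2.0 3.2
  endloop
 endfacet
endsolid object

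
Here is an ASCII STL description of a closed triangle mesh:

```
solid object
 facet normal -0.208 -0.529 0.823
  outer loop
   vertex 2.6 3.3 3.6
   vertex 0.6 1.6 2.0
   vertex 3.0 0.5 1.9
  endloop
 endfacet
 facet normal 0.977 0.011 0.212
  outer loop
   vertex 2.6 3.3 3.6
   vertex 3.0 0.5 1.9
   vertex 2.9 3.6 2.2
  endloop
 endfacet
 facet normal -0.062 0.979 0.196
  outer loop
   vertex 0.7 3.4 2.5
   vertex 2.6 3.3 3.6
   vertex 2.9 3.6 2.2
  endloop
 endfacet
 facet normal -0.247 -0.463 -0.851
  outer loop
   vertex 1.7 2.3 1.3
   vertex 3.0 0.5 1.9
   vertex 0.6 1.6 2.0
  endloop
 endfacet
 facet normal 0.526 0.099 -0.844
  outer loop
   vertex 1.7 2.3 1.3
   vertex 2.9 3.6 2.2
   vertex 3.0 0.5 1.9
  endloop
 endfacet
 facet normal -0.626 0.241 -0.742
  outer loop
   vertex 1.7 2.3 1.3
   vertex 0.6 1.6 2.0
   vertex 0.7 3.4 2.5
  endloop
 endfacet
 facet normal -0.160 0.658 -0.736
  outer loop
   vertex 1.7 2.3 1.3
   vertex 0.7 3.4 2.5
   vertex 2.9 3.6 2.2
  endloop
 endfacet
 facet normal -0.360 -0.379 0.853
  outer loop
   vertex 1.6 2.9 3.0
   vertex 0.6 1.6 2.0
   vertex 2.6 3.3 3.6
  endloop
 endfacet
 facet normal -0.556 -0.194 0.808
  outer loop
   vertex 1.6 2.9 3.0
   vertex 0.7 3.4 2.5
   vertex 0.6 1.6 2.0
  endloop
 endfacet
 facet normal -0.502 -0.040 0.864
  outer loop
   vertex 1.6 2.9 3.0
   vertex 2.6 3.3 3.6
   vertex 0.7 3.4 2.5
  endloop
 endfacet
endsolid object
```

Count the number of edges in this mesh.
15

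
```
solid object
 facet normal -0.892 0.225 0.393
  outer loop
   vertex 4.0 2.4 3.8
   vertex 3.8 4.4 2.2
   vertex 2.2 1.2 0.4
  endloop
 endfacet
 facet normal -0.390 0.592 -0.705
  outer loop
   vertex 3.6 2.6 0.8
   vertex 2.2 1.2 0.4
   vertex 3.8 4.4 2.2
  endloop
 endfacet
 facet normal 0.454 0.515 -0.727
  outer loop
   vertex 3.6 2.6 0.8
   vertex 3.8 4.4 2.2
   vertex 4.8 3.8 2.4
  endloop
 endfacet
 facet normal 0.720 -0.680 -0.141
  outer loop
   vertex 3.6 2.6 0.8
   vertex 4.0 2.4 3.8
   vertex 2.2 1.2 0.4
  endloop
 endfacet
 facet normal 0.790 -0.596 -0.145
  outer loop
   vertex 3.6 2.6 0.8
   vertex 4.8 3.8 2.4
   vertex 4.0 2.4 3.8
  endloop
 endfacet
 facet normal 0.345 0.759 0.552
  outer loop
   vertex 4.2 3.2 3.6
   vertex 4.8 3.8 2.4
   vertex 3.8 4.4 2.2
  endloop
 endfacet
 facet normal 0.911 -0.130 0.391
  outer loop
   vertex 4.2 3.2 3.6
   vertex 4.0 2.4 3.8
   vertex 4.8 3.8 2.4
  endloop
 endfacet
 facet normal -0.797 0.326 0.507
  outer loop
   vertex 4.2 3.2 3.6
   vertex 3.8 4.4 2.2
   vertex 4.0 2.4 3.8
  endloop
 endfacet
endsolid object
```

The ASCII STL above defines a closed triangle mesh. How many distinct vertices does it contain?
6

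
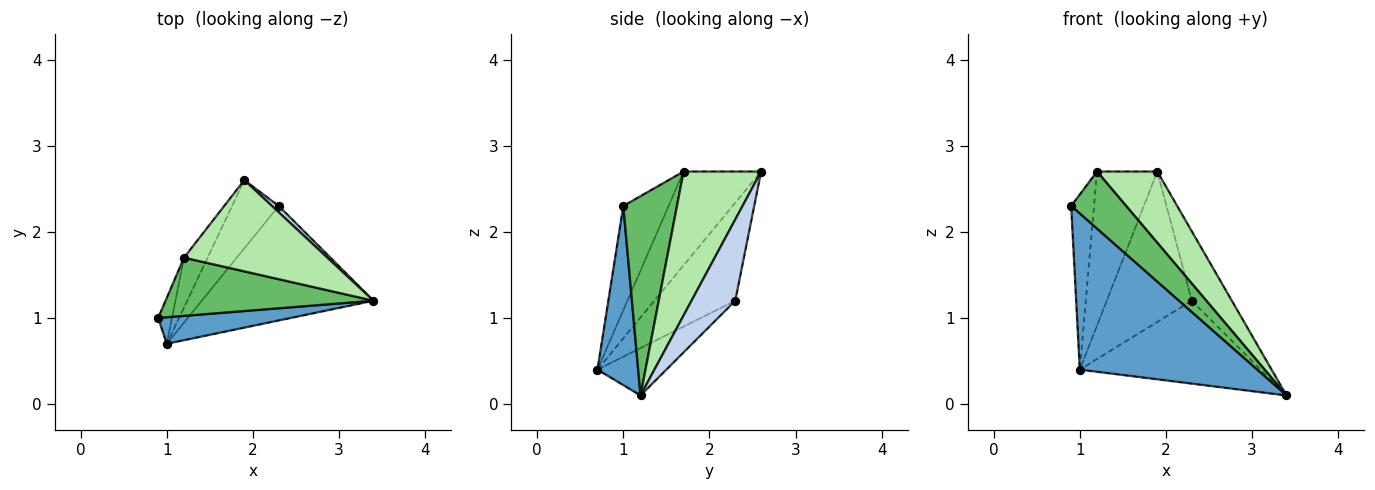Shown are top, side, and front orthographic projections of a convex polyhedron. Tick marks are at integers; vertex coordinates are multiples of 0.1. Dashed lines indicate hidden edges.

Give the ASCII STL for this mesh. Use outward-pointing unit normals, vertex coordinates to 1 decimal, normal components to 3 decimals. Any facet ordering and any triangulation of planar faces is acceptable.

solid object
 facet normal 0.221 -0.962 0.163
  outer loop
   vertex 1.0 0.7 0.4
   vertex 3.4 1.2 0.1
   vertex 0.9 1.0 2.3
  endloop
 endfacet
 facet normal 0.736 0.674 0.061
  outer loop
   vertex 2.3 2.3 1.2
   vertex 1.9 2.6 2.7
   vertex 3.4 1.2 0.1
  endloop
 endfacet
 facet normal -0.218 0.572 -0.790
  outer loop
   vertex 2.3 2.3 1.2
   vertex 3.4 1.2 0.1
   vertex 1.0 0.7 0.4
  endloop
 endfacet
 facet normal -0.655 0.688 -0.312
  outer loop
   vertex 2.3 2.3 1.2
   vertex 1.0 0.7 0.4
   vertex 1.9 2.6 2.7
  endloop
 endfacet
 facet normal 0.564 -0.578 0.589
  outer loop
   vertex 1.2 1.7 2.7
   vertex 0.9 1.0 2.3
   vertex 3.4 1.2 0.1
  endloop
 endfacet
 facet normal 0.621 -0.483 0.618
  outer loop
   vertex 1.2 1.7 2.7
   vertex 3.4 1.2 0.1
   vertex 1.9 2.6 2.7
  endloop
 endfacet
 facet normal -0.887 0.447 -0.117
  outer loop
   vertex 1.2 1.7 2.7
   vertex 1.0 0.7 0.4
   vertex 0.9 1.0 2.3
  endloop
 endfacet
 facet normal -0.774 0.602 -0.195
  outer loop
   vertex 1.2 1.7 2.7
   vertex 1.9 2.6 2.7
   vertex 1.0 0.7 0.4
  endloop
 endfacet
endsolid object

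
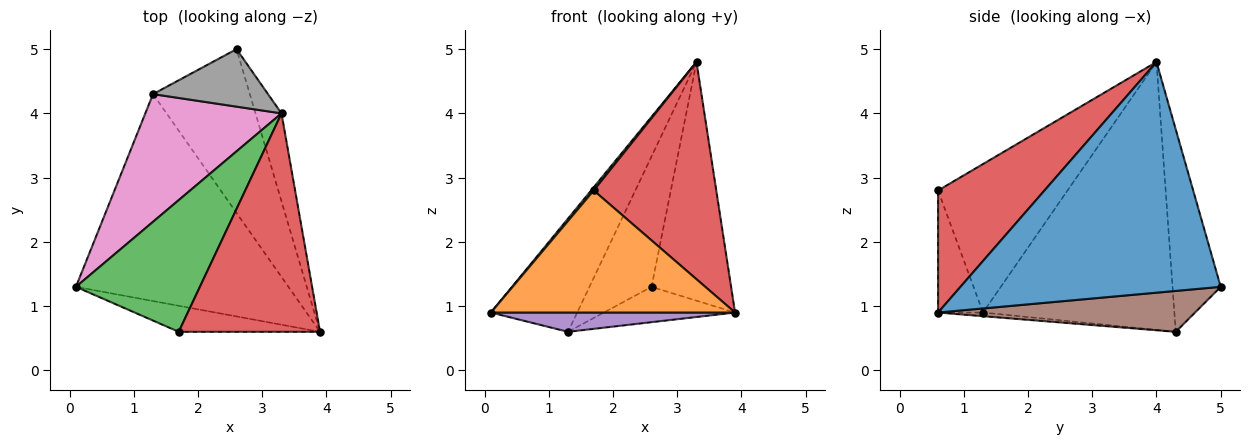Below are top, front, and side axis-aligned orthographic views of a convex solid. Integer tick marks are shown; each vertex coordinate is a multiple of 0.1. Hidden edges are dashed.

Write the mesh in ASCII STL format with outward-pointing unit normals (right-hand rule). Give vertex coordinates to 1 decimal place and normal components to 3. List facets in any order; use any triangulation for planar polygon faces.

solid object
 facet normal 0.951 0.291 -0.107
  outer loop
   vertex 3.3 4.0 4.8
   vertex 3.9 0.6 0.9
   vertex 2.6 5.0 1.3
  endloop
 endfacet
 facet normal -0.177 -0.963 -0.205
  outer loop
   vertex 1.7 0.6 2.8
   vertex 0.1 1.3 0.9
   vertex 3.9 0.6 0.9
  endloop
 endfacet
 facet normal -0.768 -0.016 0.641
  outer loop
   vertex 1.7 0.6 2.8
   vertex 3.3 4.0 4.8
   vertex 0.1 1.3 0.9
  endloop
 endfacet
 facet normal 0.522 -0.601 0.605
  outer loop
   vertex 1.7 0.6 2.8
   vertex 3.9 0.6 0.9
   vertex 3.3 4.0 4.8
  endloop
 endfacet
 facet normal -0.017 -0.093 -0.996
  outer loop
   vertex 1.3 4.3 0.6
   vertex 3.9 0.6 0.9
   vertex 0.1 1.3 0.9
  endloop
 endfacet
 facet normal 0.382 0.195 -0.904
  outer loop
   vertex 1.3 4.3 0.6
   vertex 2.6 5.0 1.3
   vertex 3.9 0.6 0.9
  endloop
 endfacet
 facet normal -0.827 0.373 0.421
  outer loop
   vertex 1.3 4.3 0.6
   vertex 0.1 1.3 0.9
   vertex 3.3 4.0 4.8
  endloop
 endfacet
 facet normal -0.579 0.746 0.329
  outer loop
   vertex 1.3 4.3 0.6
   vertex 3.3 4.0 4.8
   vertex 2.6 5.0 1.3
  endloop
 endfacet
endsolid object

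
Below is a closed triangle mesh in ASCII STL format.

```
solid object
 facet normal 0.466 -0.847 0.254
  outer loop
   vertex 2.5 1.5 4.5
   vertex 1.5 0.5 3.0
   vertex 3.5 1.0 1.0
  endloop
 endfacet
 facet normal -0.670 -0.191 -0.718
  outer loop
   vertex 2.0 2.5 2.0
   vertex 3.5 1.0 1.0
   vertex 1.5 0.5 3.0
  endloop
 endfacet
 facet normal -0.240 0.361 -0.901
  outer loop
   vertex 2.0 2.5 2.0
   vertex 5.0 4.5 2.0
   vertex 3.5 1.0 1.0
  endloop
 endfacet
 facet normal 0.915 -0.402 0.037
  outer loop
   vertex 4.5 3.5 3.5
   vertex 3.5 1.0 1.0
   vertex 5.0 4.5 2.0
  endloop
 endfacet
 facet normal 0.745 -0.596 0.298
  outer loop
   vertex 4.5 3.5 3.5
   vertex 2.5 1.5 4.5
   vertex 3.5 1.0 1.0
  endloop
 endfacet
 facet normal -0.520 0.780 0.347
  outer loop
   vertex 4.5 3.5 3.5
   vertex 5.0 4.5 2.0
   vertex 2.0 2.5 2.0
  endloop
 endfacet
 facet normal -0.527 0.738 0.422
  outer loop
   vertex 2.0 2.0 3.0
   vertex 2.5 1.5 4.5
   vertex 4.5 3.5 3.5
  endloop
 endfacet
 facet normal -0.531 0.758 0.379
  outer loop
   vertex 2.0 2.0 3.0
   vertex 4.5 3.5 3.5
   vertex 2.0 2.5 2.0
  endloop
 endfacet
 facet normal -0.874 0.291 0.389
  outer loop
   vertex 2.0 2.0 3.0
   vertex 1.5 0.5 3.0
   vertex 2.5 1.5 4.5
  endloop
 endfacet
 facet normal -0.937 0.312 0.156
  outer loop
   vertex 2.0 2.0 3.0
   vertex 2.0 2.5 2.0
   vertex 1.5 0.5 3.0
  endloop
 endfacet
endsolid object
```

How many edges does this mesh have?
15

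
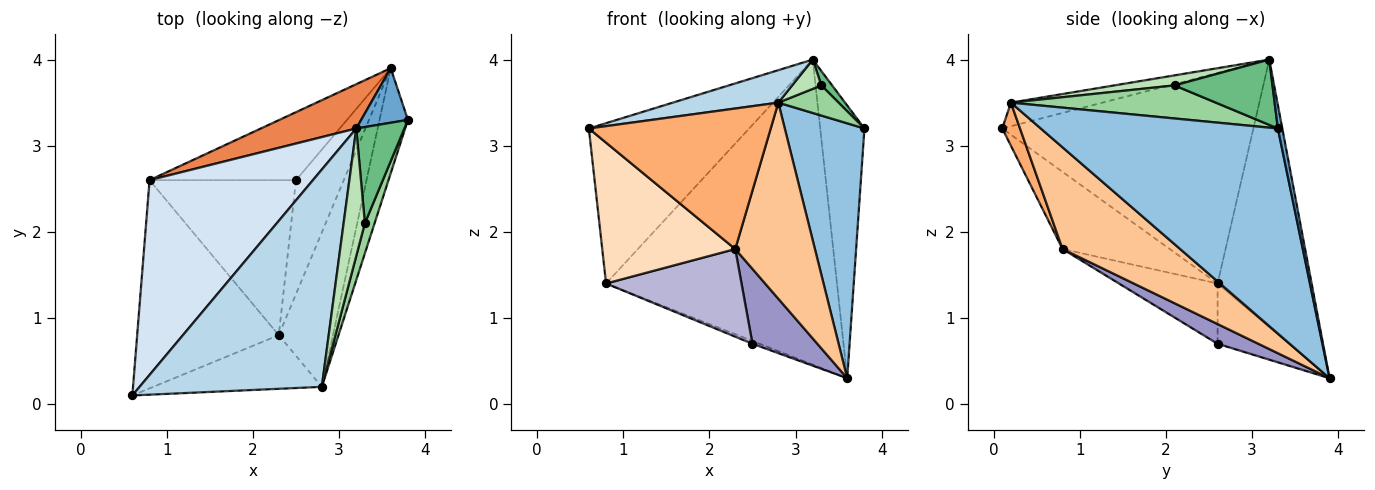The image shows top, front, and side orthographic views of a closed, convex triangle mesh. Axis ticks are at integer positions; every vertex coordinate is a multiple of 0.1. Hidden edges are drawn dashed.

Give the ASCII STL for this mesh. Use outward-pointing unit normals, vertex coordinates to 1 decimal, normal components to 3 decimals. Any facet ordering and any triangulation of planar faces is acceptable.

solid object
 facet normal 0.098 0.976 0.195
  outer loop
   vertex 3.2 3.2 4.0
   vertex 3.8 3.3 3.2
   vertex 3.6 3.9 0.3
  endloop
 endfacet
 facet normal 0.940 -0.316 -0.130
  outer loop
   vertex 2.8 0.2 3.5
   vertex 3.6 3.9 0.3
   vertex 3.8 3.3 3.2
  endloop
 endfacet
 facet normal -0.127 -0.147 0.981
  outer loop
   vertex 2.8 0.2 3.5
   vertex 3.2 3.2 4.0
   vertex 0.6 0.1 3.2
  endloop
 endfacet
 facet normal -0.705 0.450 0.547
  outer loop
   vertex 0.8 2.6 1.4
   vertex 0.6 0.1 3.2
   vertex 3.2 3.2 4.0
  endloop
 endfacet
 facet normal -0.374 0.918 0.133
  outer loop
   vertex 0.8 2.6 1.4
   vertex 3.2 3.2 4.0
   vertex 3.6 3.9 0.3
  endloop
 endfacet
 facet normal 0.091 -0.930 -0.355
  outer loop
   vertex 2.3 0.8 1.8
   vertex 2.8 0.2 3.5
   vertex 0.6 0.1 3.2
  endloop
 endfacet
 facet normal 0.757 -0.513 -0.404
  outer loop
   vertex 2.3 0.8 1.8
   vertex 3.6 3.9 0.3
   vertex 2.8 0.2 3.5
  endloop
 endfacet
 facet normal -0.411 -0.511 -0.755
  outer loop
   vertex 2.3 0.8 1.8
   vertex 0.6 0.1 3.2
   vertex 0.8 2.6 1.4
  endloop
 endfacet
 facet normal 0.802 -0.088 0.591
  outer loop
   vertex 3.3 2.1 3.7
   vertex 3.8 3.3 3.2
   vertex 3.2 3.2 4.0
  endloop
 endfacet
 facet normal 0.923 -0.272 0.272
  outer loop
   vertex 3.3 2.1 3.7
   vertex 2.8 0.2 3.5
   vertex 3.8 3.3 3.2
  endloop
 endfacet
 facet normal 0.419 -0.203 0.885
  outer loop
   vertex 3.3 2.1 3.7
   vertex 3.2 3.2 4.0
   vertex 2.8 0.2 3.5
  endloop
 endfacet
 facet normal -0.380 0.038 -0.924
  outer loop
   vertex 2.5 2.6 0.7
   vertex 0.8 2.6 1.4
   vertex 3.6 3.9 0.3
  endloop
 endfacet
 facet normal 0.326 -0.519 -0.790
  outer loop
   vertex 2.5 2.6 0.7
   vertex 3.6 3.9 0.3
   vertex 2.3 0.8 1.8
  endloop
 endfacet
 facet normal -0.337 -0.463 -0.819
  outer loop
   vertex 2.5 2.6 0.7
   vertex 2.3 0.8 1.8
   vertex 0.8 2.6 1.4
  endloop
 endfacet
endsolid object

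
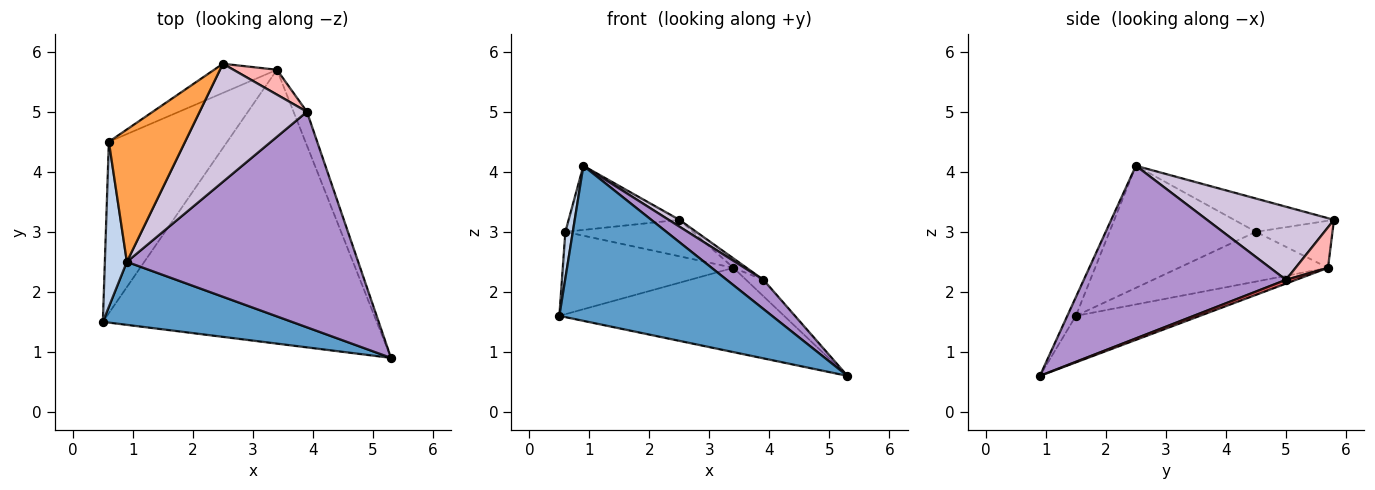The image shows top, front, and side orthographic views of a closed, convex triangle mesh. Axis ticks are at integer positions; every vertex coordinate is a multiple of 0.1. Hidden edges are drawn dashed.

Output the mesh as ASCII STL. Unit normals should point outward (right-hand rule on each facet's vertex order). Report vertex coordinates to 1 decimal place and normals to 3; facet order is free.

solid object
 facet normal -0.037 -0.926 0.376
  outer loop
   vertex 0.9 2.5 4.1
   vertex 0.5 1.5 1.6
   vertex 5.3 0.9 0.6
  endloop
 endfacet
 facet normal -0.983 -0.050 0.177
  outer loop
   vertex 0.6 4.5 3.0
   vertex 0.5 1.5 1.6
   vertex 0.9 2.5 4.1
  endloop
 endfacet
 facet normal -0.366 0.406 0.838
  outer loop
   vertex 0.6 4.5 3.0
   vertex 0.9 2.5 4.1
   vertex 2.5 5.8 3.2
  endloop
 endfacet
 facet normal -0.160 0.290 -0.943
  outer loop
   vertex 3.4 5.7 2.4
   vertex 5.3 0.9 0.6
   vertex 0.5 1.5 1.6
  endloop
 endfacet
 facet normal -0.354 0.405 -0.843
  outer loop
   vertex 3.4 5.7 2.4
   vertex 0.5 1.5 1.6
   vertex 0.6 4.5 3.0
  endloop
 endfacet
 facet normal -0.424 0.707 -0.566
  outer loop
   vertex 3.4 5.7 2.4
   vertex 0.6 4.5 3.0
   vertex 2.5 5.8 3.2
  endloop
 endfacet
 facet normal 0.245 0.424 -0.872
  outer loop
   vertex 3.9 5.0 2.2
   vertex 5.3 0.9 0.6
   vertex 3.4 5.7 2.4
  endloop
 endfacet
 facet normal 0.657 0.267 0.705
  outer loop
   vertex 3.9 5.0 2.2
   vertex 3.4 5.7 2.4
   vertex 2.5 5.8 3.2
  endloop
 endfacet
 facet normal 0.595 -0.108 0.797
  outer loop
   vertex 3.9 5.0 2.2
   vertex 0.9 2.5 4.1
   vertex 5.3 0.9 0.6
  endloop
 endfacet
 facet normal 0.562 -0.048 0.825
  outer loop
   vertex 3.9 5.0 2.2
   vertex 2.5 5.8 3.2
   vertex 0.9 2.5 4.1
  endloop
 endfacet
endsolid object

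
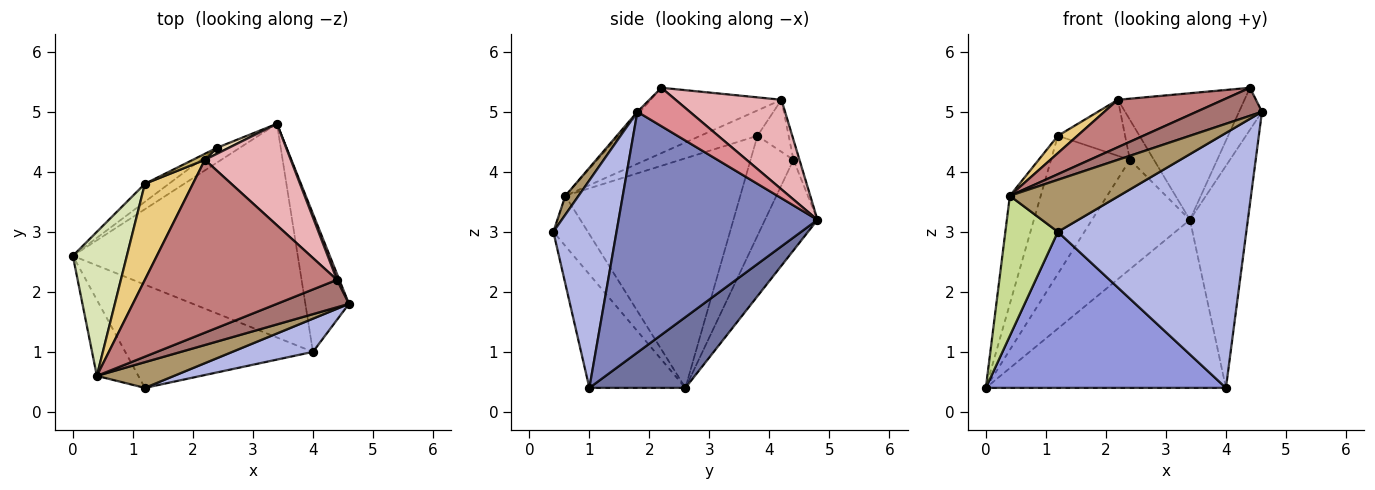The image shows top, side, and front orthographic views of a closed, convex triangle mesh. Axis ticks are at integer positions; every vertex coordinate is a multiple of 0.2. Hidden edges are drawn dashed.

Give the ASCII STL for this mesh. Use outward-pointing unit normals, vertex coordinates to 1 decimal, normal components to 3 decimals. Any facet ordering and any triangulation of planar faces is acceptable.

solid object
 facet normal 0.240 0.600 -0.763
  outer loop
   vertex 4.0 1.0 0.4
   vertex 0.0 2.6 0.4
   vertex 3.4 4.8 3.2
  endloop
 endfacet
 facet normal 0.946 0.276 -0.171
  outer loop
   vertex 4.0 1.0 0.4
   vertex 3.4 4.8 3.2
   vertex 4.6 1.8 5.0
  endloop
 endfacet
 facet normal -0.316 -0.791 -0.523
  outer loop
   vertex 4.0 1.0 0.4
   vertex 1.2 0.4 3.0
   vertex 0.0 2.6 0.4
  endloop
 endfacet
 facet normal 0.315 -0.941 0.123
  outer loop
   vertex 4.0 1.0 0.4
   vertex 4.6 1.8 5.0
   vertex 1.2 0.4 3.0
  endloop
 endfacet
 facet normal -0.469 0.875 -0.119
  outer loop
   vertex 2.4 4.4 4.2
   vertex 3.4 4.8 3.2
   vertex 0.0 2.6 0.4
  endloop
 endfacet
 facet normal -0.474 0.873 -0.114
  outer loop
   vertex 2.4 4.4 4.2
   vertex 0.0 2.6 0.4
   vertex 1.2 3.8 4.6
  endloop
 endfacet
 facet normal -0.500 -0.761 -0.413
  outer loop
   vertex 0.4 0.6 3.6
   vertex 0.0 2.6 0.4
   vertex 1.2 0.4 3.0
  endloop
 endfacet
 facet normal -0.959 0.169 0.226
  outer loop
   vertex 0.4 0.6 3.6
   vertex 1.2 3.8 4.6
   vertex 0.0 2.6 0.4
  endloop
 endfacet
 facet normal 0.108 -0.891 0.441
  outer loop
   vertex 0.4 0.6 3.6
   vertex 1.2 0.4 3.0
   vertex 4.6 1.8 5.0
  endloop
 endfacet
 facet normal -0.419 0.903 0.097
  outer loop
   vertex 2.2 4.2 5.2
   vertex 2.4 4.4 4.2
   vertex 1.2 3.8 4.6
  endloop
 endfacet
 facet normal -0.461 -0.158 0.873
  outer loop
   vertex 2.2 4.2 5.2
   vertex 1.2 3.8 4.6
   vertex 0.4 0.6 3.6
  endloop
 endfacet
 facet normal -0.240 0.960 0.144
  outer loop
   vertex 2.2 4.2 5.2
   vertex 3.4 4.8 3.2
   vertex 2.4 4.4 4.2
  endloop
 endfacet
 facet normal -0.029 -0.714 0.699
  outer loop
   vertex 4.4 2.2 5.4
   vertex 0.4 0.6 3.6
   vertex 4.6 1.8 5.0
  endloop
 endfacet
 facet normal -0.312 -0.251 0.916
  outer loop
   vertex 4.4 2.2 5.4
   vertex 2.2 4.2 5.2
   vertex 0.4 0.6 3.6
  endloop
 endfacet
 facet normal 0.915 0.400 0.057
  outer loop
   vertex 4.4 2.2 5.4
   vertex 4.6 1.8 5.0
   vertex 3.4 4.8 3.2
  endloop
 endfacet
 facet normal 0.546 0.653 0.524
  outer loop
   vertex 4.4 2.2 5.4
   vertex 3.4 4.8 3.2
   vertex 2.2 4.2 5.2
  endloop
 endfacet
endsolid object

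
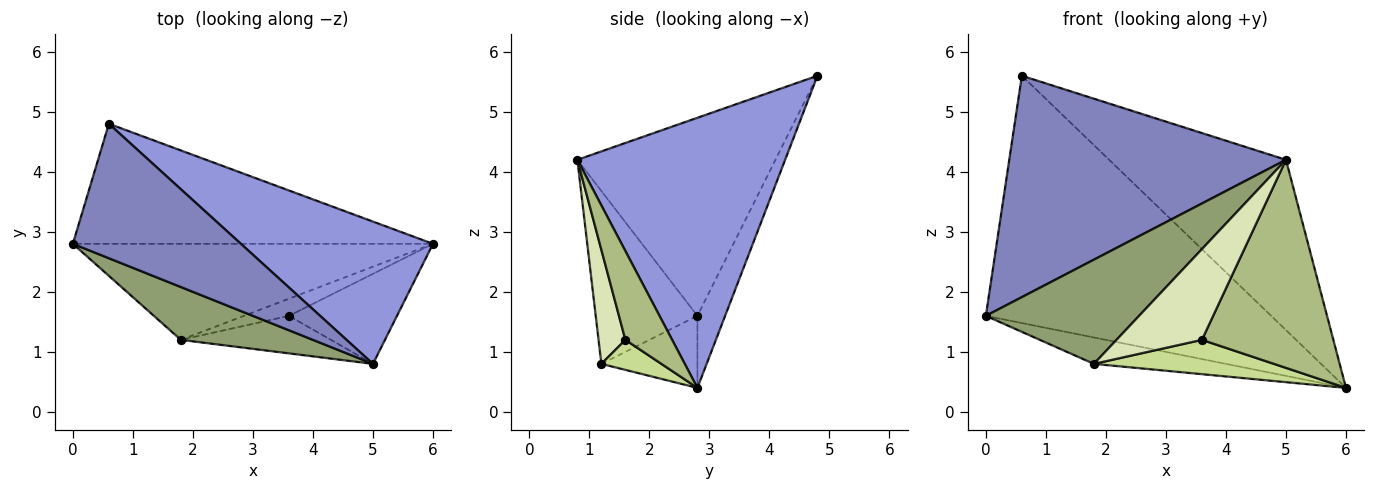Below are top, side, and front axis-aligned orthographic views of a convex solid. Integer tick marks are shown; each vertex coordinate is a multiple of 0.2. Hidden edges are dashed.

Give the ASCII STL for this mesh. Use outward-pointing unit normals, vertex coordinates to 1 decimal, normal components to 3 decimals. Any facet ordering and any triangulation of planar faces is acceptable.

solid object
 facet normal -0.087 0.896 -0.435
  outer loop
   vertex 0.6 4.8 5.6
   vertex 6.0 2.8 0.4
   vertex 0.0 2.8 1.6
  endloop
 endfacet
 facet normal -0.522 -0.729 0.443
  outer loop
   vertex 5.0 0.8 4.2
   vertex 0.6 4.8 5.6
   vertex 0.0 2.8 1.6
  endloop
 endfacet
 facet normal 0.670 0.570 0.476
  outer loop
   vertex 5.0 0.8 4.2
   vertex 6.0 2.8 0.4
   vertex 0.6 4.8 5.6
  endloop
 endfacet
 facet normal -0.189 0.260 -0.947
  outer loop
   vertex 1.8 1.2 0.8
   vertex 0.0 2.8 1.6
   vertex 6.0 2.8 0.4
  endloop
 endfacet
 facet normal -0.509 -0.768 0.389
  outer loop
   vertex 1.8 1.2 0.8
   vertex 5.0 0.8 4.2
   vertex 0.0 2.8 1.6
  endloop
 endfacet
 facet normal 0.310 -0.872 -0.377
  outer loop
   vertex 3.6 1.6 1.2
   vertex 6.0 2.8 0.4
   vertex 5.0 0.8 4.2
  endloop
 endfacet
 facet normal 0.286 -0.857 -0.429
  outer loop
   vertex 3.6 1.6 1.2
   vertex 1.8 1.2 0.8
   vertex 6.0 2.8 0.4
  endloop
 endfacet
 facet normal 0.279 -0.888 -0.367
  outer loop
   vertex 3.6 1.6 1.2
   vertex 5.0 0.8 4.2
   vertex 1.8 1.2 0.8
  endloop
 endfacet
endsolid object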